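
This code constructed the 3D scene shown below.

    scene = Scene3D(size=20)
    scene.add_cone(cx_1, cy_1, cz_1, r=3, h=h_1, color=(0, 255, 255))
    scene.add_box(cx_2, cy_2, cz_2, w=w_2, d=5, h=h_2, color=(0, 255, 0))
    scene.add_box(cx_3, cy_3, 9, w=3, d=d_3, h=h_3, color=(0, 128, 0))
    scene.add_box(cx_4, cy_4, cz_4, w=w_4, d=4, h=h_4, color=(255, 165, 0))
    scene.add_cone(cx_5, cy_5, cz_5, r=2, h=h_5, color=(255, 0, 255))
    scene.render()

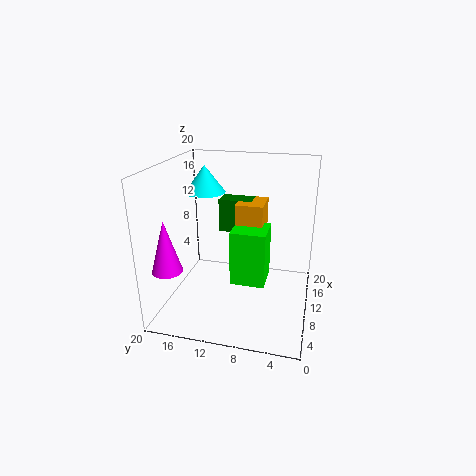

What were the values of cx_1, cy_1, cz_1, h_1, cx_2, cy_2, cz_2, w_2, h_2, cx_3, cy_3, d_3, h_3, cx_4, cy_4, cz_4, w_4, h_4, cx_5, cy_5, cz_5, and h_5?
cx_1 = 14
cy_1 = 16
cz_1 = 15
h_1 = 4
cx_2 = 9
cy_2 = 6
cz_2 = 3
w_2 = 5
h_2 = 8
cx_3 = 14
cy_3 = 9
d_3 = 5
h_3 = 5
cx_4 = 12
cy_4 = 7
cz_4 = 10
w_4 = 5
h_4 = 4
cx_5 = 4
cy_5 = 18
cz_5 = 7
h_5 = 7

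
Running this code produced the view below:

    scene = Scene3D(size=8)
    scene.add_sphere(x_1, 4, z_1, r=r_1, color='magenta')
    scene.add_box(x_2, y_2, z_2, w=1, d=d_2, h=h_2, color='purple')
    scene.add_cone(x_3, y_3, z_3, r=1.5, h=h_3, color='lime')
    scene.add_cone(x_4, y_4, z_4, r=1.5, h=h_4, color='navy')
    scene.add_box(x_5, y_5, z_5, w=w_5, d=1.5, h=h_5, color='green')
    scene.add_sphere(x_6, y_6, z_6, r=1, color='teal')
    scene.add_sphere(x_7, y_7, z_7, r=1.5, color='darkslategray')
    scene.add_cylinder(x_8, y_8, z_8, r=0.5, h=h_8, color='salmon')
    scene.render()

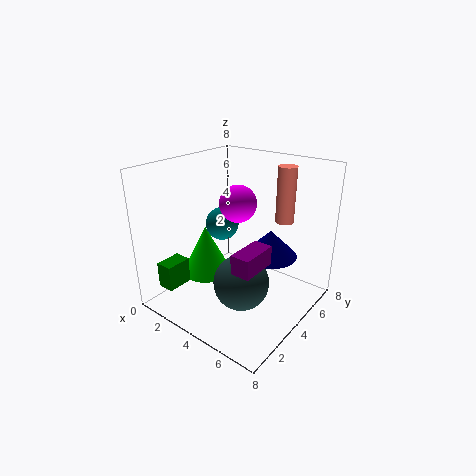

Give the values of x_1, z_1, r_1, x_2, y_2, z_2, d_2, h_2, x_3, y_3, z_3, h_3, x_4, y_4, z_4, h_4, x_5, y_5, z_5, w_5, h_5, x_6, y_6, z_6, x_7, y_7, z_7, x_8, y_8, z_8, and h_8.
x_1 = 4
z_1 = 6
r_1 = 1
x_2 = 5.5
y_2 = 1.5
z_2 = 3.5
d_2 = 2
h_2 = 1
x_3 = 1.5
y_3 = 4
z_3 = 1
h_3 = 3
x_4 = 5.5
y_4 = 5
z_4 = 3
h_4 = 1.5
x_5 = 0.5
y_5 = 1
z_5 = 1
w_5 = 1
h_5 = 1.5
x_6 = 2
y_6 = 5
z_6 = 4
x_7 = 5
y_7 = 3
z_7 = 2
x_8 = 6
y_8 = 5.5
z_8 = 5
h_8 = 3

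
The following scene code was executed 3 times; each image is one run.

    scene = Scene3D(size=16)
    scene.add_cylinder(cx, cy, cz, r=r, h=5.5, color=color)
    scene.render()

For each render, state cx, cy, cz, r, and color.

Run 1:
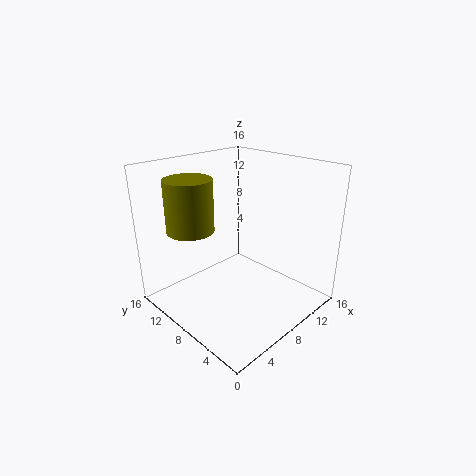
cx = 3.5
cy = 10.5
cz = 9.5
r = 2.5
color = 'olive'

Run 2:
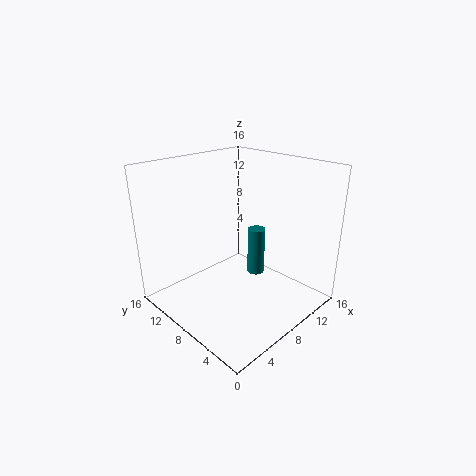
cx = 10.5
cy = 7.5
cz = 3
r = 1
color = 'teal'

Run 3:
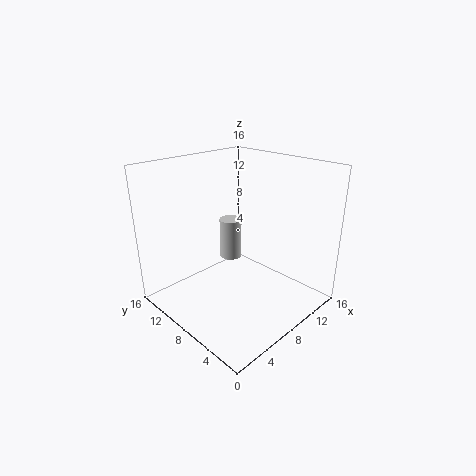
cx = 13
cy = 14.5
cz = 1.5
r = 1.5
color = 'lightgray'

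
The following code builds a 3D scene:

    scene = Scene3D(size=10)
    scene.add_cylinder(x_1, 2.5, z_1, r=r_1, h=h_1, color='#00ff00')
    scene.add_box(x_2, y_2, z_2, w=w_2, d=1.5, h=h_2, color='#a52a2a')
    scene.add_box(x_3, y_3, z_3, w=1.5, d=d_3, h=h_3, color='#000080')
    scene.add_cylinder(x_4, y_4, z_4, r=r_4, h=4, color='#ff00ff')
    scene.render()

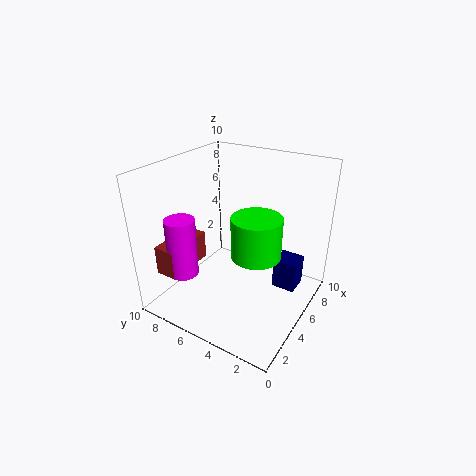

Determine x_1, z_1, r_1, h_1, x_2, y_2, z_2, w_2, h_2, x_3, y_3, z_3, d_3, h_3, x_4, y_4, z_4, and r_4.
x_1 = 3
z_1 = 5.5
r_1 = 1.5
h_1 = 2.5
x_2 = 1
y_2 = 7.5
z_2 = 3
w_2 = 3.5
h_2 = 2
x_3 = 4.5
y_3 = 0.5
z_3 = 2.5
d_3 = 1.5
h_3 = 2
x_4 = 2
y_4 = 7.5
z_4 = 3
r_4 = 1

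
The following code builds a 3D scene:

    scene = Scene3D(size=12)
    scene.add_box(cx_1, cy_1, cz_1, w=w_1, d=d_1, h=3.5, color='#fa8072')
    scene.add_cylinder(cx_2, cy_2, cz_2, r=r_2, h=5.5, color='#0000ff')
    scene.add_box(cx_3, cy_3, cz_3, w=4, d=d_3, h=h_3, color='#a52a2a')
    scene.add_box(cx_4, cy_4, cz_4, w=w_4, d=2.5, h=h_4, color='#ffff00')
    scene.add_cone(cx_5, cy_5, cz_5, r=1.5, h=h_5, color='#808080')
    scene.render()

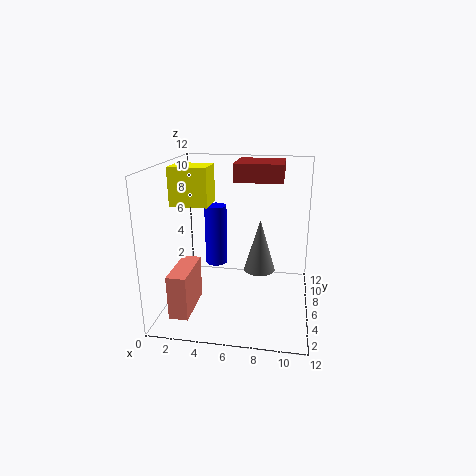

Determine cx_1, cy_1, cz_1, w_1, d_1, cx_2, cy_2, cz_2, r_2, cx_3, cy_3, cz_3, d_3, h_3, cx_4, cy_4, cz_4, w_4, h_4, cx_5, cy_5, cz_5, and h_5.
cx_1 = 1.5, cy_1 = 1, cz_1 = 1, w_1 = 1.5, d_1 = 4, cx_2 = 3.5, cy_2 = 8.5, cz_2 = 2.5, r_2 = 1, cx_3 = 5.5, cy_3 = 6.5, cz_3 = 10.5, d_3 = 4, h_3 = 1.5, cx_4 = 1, cy_4 = 4, cz_4 = 9, w_4 = 3, h_4 = 3, cx_5 = 7.5, cy_5 = 9.5, cz_5 = 1.5, h_5 = 5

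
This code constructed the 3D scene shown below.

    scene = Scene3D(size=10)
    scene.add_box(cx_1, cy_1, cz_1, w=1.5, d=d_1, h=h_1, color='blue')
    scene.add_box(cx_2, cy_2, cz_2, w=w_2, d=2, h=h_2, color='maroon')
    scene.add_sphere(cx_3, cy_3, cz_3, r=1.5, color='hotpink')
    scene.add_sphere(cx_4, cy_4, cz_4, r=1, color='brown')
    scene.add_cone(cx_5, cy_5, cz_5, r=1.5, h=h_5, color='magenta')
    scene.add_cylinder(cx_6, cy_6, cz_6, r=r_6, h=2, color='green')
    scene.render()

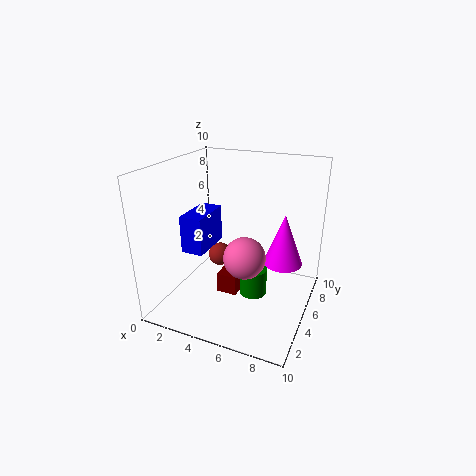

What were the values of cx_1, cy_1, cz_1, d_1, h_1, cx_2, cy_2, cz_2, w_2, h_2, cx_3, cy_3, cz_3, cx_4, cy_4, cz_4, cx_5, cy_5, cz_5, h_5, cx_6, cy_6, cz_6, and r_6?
cx_1 = 2
cy_1 = 2.5
cz_1 = 4.5
d_1 = 3
h_1 = 2.5
cx_2 = 3.5
cy_2 = 4.5
cz_2 = 0.5
w_2 = 1.5
h_2 = 1.5
cx_3 = 5.5
cy_3 = 5
cz_3 = 3.5
cx_4 = 1.5
cy_4 = 9
cz_4 = 1
cx_5 = 7.5
cy_5 = 8
cz_5 = 2
h_5 = 4
cx_6 = 6
cy_6 = 5.5
cz_6 = 0.5
r_6 = 1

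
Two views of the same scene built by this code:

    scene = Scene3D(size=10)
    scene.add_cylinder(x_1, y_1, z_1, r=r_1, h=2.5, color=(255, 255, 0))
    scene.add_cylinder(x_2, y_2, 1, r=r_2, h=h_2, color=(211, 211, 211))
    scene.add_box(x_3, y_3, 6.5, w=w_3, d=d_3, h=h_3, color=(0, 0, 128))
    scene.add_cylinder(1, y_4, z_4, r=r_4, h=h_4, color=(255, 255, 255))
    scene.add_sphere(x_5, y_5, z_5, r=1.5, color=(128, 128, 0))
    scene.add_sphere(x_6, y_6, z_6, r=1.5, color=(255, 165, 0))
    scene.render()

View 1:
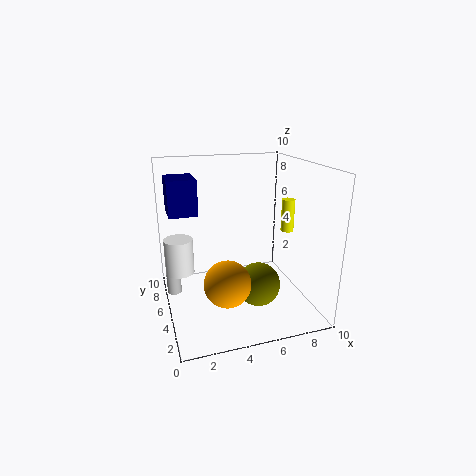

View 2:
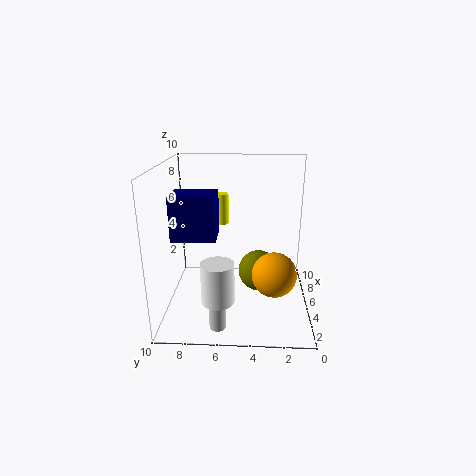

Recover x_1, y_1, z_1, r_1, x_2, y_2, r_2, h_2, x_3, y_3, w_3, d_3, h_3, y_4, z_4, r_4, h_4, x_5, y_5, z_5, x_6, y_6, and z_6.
x_1 = 9.5, y_1 = 6.5, z_1 = 4.5, r_1 = 0.5, x_2 = 0.5, y_2 = 6, r_2 = 0.5, h_2 = 3, x_3 = 0.5, y_3 = 6, w_3 = 2, d_3 = 2.5, h_3 = 2.5, y_4 = 6, z_4 = 2.5, r_4 = 1, h_4 = 2.5, x_5 = 6, y_5 = 3.5, z_5 = 2, x_6 = 3.5, y_6 = 2.5, z_6 = 3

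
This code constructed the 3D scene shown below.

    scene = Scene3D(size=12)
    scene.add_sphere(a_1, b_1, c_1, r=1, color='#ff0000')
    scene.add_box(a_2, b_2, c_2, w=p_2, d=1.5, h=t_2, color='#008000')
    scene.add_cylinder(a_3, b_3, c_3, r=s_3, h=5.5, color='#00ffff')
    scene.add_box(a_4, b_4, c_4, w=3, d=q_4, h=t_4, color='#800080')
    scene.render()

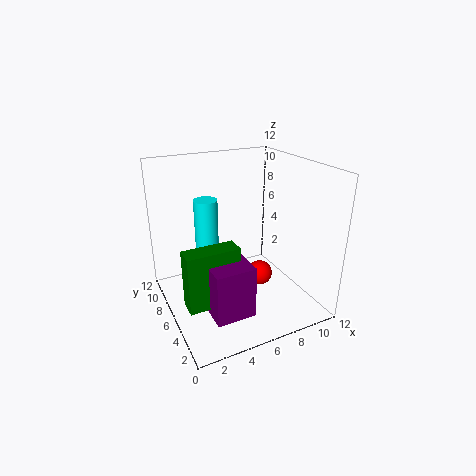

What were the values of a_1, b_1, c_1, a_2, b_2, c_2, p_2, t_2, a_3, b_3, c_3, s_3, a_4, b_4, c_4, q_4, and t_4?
a_1 = 7, b_1 = 4, c_1 = 3.5, a_2 = 0.5, b_2 = 2.5, c_2 = 2.5, p_2 = 4, t_2 = 4.5, a_3 = 4, b_3 = 8, c_3 = 3.5, s_3 = 1, a_4 = 2, b_4 = 1, c_4 = 2, q_4 = 3.5, t_4 = 4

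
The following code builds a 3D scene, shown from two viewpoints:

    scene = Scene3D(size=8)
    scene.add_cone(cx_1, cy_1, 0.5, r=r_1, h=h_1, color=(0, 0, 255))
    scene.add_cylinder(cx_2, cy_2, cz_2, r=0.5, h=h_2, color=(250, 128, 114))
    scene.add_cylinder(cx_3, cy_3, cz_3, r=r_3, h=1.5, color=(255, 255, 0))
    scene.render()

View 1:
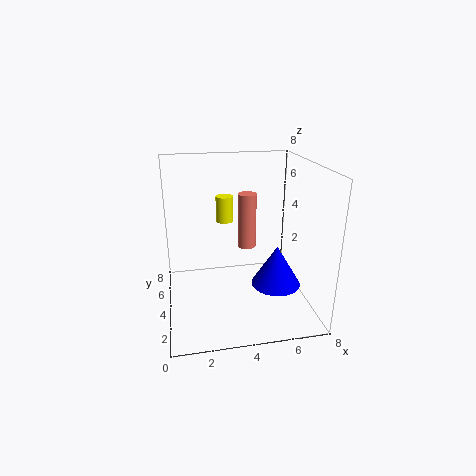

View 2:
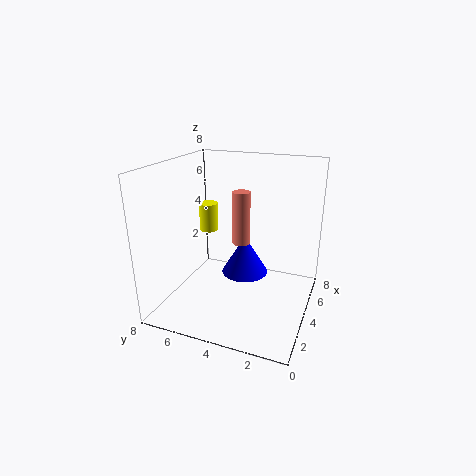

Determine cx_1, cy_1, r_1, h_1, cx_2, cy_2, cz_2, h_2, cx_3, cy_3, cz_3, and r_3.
cx_1 = 6.5; cy_1 = 4.5; r_1 = 1.5; h_1 = 2.5; cx_2 = 4.5; cy_2 = 4; cz_2 = 3.5; h_2 = 3; cx_3 = 3.5; cy_3 = 5.5; cz_3 = 4.5; r_3 = 0.5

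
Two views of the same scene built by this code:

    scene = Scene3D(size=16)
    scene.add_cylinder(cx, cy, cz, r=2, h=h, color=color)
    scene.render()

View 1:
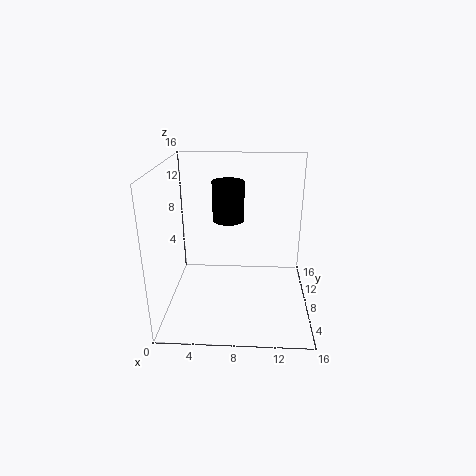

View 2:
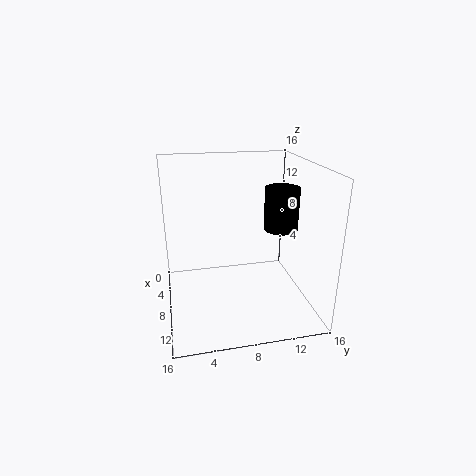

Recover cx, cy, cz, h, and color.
cx = 6.5
cy = 13.5
cz = 8
h = 5
color = 'black'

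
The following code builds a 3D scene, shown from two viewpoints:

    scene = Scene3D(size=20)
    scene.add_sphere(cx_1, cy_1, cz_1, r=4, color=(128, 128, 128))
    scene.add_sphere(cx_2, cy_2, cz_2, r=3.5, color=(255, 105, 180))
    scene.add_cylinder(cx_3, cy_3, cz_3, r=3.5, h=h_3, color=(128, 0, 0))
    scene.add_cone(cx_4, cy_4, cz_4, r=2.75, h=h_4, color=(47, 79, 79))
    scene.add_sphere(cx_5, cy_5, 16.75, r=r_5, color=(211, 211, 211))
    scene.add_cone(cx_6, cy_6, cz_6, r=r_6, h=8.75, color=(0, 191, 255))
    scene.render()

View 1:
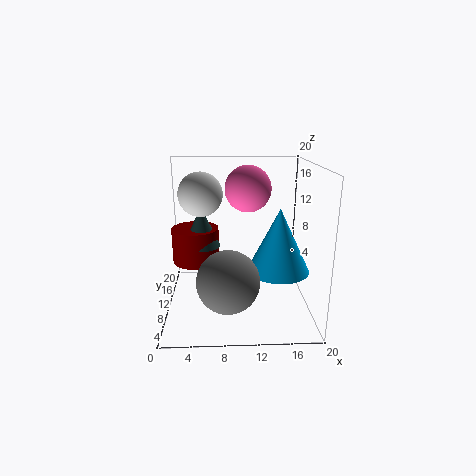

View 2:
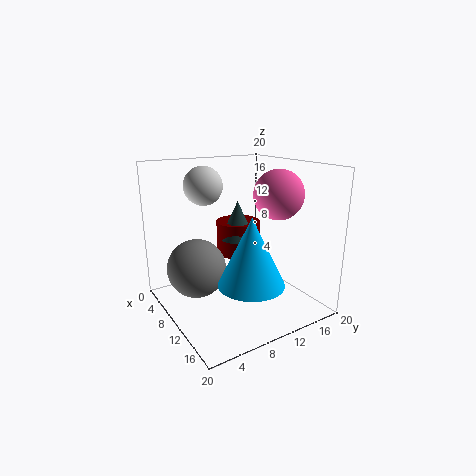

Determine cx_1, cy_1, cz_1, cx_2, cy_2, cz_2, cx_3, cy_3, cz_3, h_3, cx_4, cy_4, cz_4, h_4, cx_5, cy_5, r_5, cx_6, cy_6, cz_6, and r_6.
cx_1 = 8.5, cy_1 = 4.25, cz_1 = 6.25, cx_2 = 11.75, cy_2 = 15.5, cz_2 = 15.75, cx_3 = 3.75, cy_3 = 14, cz_3 = 5, h_3 = 5.25, cx_4 = 4.75, cy_4 = 13.25, cz_4 = 7.75, h_4 = 6, cx_5 = 5.25, cy_5 = 7.25, r_5 = 2.75, cx_6 = 15.5, cy_6 = 8.5, cz_6 = 5.75, r_6 = 4.25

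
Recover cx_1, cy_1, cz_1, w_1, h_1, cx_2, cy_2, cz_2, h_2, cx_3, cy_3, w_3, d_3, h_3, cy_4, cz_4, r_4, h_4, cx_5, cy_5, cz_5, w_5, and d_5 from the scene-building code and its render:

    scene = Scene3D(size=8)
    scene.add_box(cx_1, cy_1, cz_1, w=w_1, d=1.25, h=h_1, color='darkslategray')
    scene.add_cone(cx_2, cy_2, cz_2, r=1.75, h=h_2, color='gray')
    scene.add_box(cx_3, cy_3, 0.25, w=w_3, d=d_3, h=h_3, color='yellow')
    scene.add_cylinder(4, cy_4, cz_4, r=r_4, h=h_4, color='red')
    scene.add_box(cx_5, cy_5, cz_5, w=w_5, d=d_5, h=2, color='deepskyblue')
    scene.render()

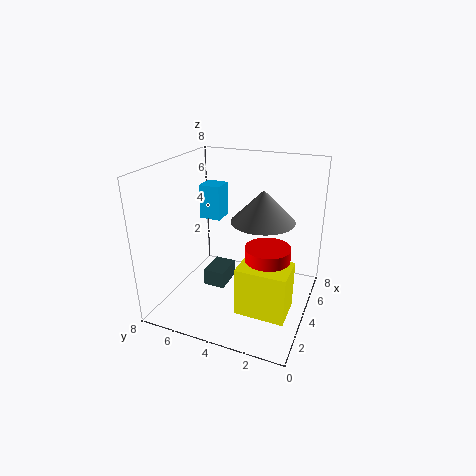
cx_1 = 3.5
cy_1 = 4.75
cz_1 = 0.75
w_1 = 1.75
h_1 = 1
cx_2 = 4.5
cy_2 = 2.75
cz_2 = 5
h_2 = 1.75
cx_3 = 2.25
cy_3 = 0.75
w_3 = 2
d_3 = 2.75
h_3 = 2.75
cy_4 = 2.25
cz_4 = 1.5
r_4 = 1.25
h_4 = 2.25
cx_5 = 4.75
cy_5 = 5.5
cz_5 = 4.5
w_5 = 1.25
d_5 = 1.25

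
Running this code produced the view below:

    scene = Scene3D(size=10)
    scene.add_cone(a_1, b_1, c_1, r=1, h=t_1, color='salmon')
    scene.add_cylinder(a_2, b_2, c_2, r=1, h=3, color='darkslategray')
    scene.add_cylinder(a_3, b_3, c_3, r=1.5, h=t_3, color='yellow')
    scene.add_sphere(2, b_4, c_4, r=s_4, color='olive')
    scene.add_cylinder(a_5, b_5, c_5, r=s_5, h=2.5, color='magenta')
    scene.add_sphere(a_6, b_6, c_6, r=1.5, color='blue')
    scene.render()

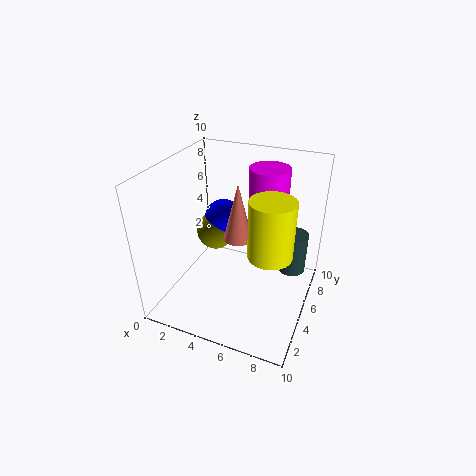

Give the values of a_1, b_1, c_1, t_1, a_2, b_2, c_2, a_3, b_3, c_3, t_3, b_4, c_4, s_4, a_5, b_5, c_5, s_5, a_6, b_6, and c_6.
a_1 = 5, b_1 = 5, c_1 = 5, t_1 = 4, a_2 = 8.5, b_2 = 7, c_2 = 2, a_3 = 7.5, b_3 = 4.5, c_3 = 4.5, t_3 = 4, b_4 = 7.5, c_4 = 3.5, s_4 = 1.5, a_5 = 6, b_5 = 8.5, c_5 = 6.5, s_5 = 1.5, a_6 = 2.5, b_6 = 8, c_6 = 4.5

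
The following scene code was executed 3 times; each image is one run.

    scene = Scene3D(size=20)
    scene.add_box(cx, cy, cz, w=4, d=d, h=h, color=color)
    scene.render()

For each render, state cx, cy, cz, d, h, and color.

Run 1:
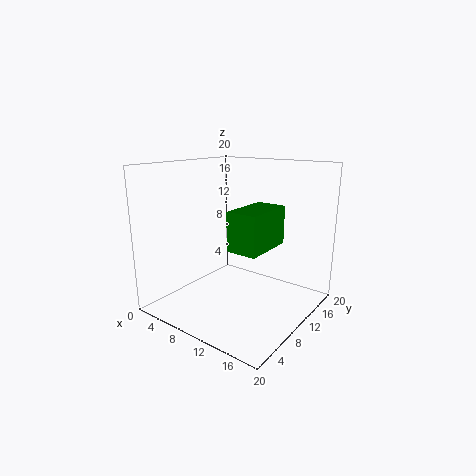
cx = 12, cy = 5, cz = 10, d = 7, h = 5, color = 'green'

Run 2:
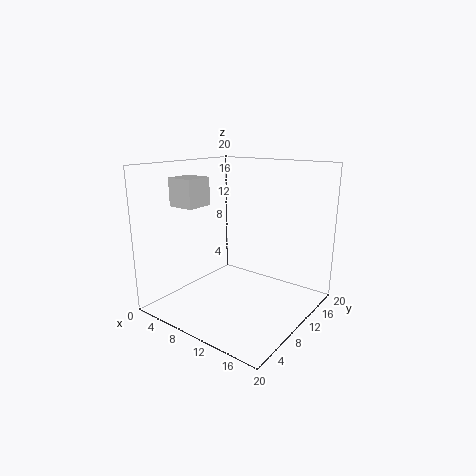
cx = 1, cy = 6, cz = 14, d = 4, h = 4, color = 'lightgray'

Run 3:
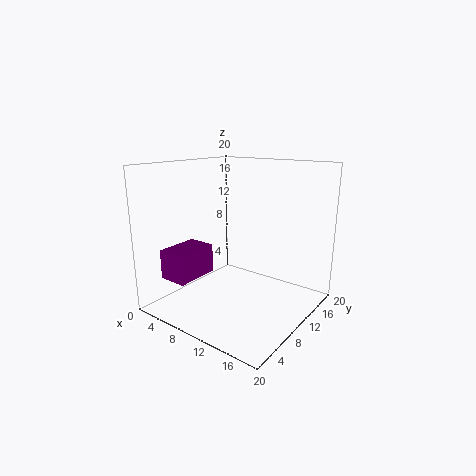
cx = 3, cy = 2, cz = 5, d = 6, h = 4, color = 'purple'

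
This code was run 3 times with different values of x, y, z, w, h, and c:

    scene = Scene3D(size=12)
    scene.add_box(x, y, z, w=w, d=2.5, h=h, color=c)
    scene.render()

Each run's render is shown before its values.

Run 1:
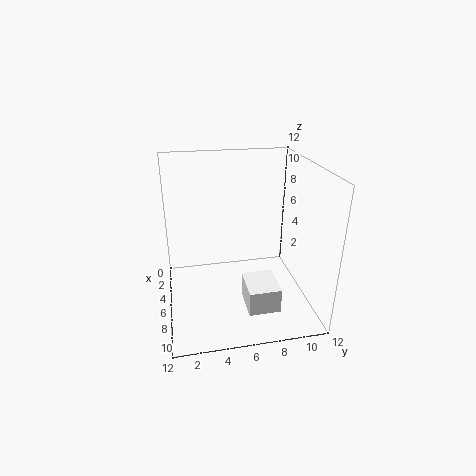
x = 7.5; y = 6; z = 1.5; w = 3; h = 2; c = 'white'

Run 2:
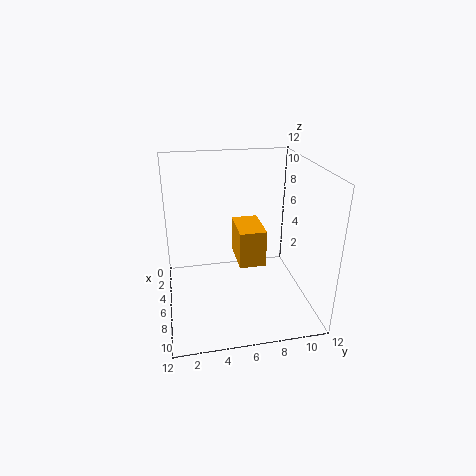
x = 0.5; y = 6.5; z = 2; w = 4; h = 3.5; c = 'orange'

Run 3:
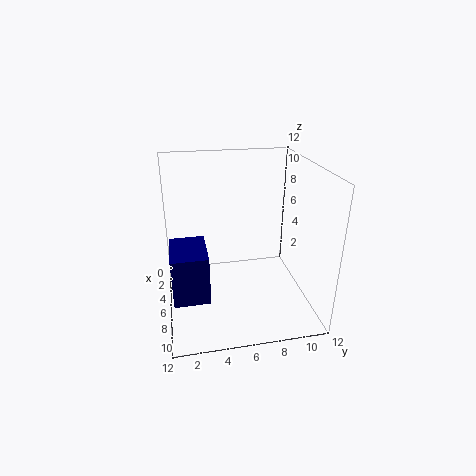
x = 8; y = 0.5; z = 4; w = 3.5; h = 3.5; c = 'navy'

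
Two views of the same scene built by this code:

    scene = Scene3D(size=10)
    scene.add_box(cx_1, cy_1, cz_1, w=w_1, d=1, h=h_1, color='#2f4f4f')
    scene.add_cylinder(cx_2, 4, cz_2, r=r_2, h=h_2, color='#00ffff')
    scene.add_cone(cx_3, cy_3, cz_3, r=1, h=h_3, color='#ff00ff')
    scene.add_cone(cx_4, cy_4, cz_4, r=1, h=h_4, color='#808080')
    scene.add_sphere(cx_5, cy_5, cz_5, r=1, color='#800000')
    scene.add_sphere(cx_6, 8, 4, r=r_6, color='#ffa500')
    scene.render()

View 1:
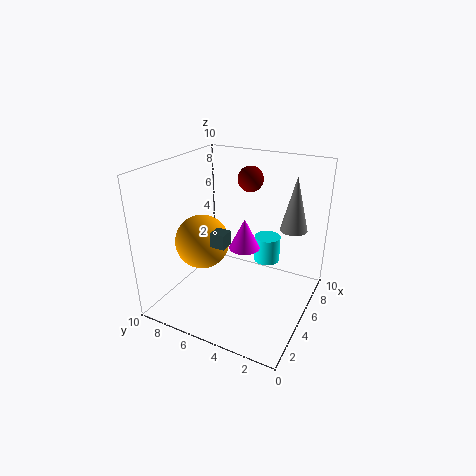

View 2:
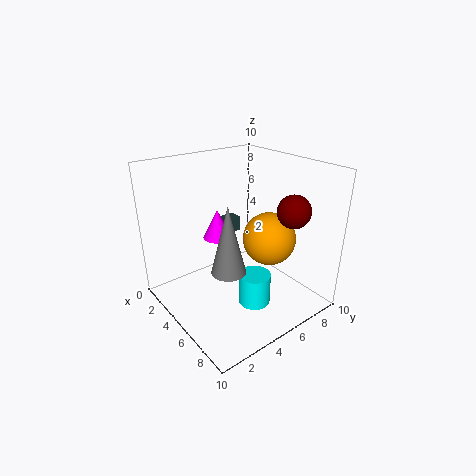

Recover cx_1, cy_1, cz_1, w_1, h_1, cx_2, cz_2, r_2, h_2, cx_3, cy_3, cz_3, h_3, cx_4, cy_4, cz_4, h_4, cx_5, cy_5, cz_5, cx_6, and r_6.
cx_1 = 3, cy_1 = 5, cz_1 = 5, w_1 = 1, h_1 = 1, cx_2 = 8, cz_2 = 2, r_2 = 1, h_2 = 2, cx_3 = 4, cy_3 = 4, cz_3 = 5, h_3 = 2, cx_4 = 8, cy_4 = 2, cz_4 = 5, h_4 = 4, cx_5 = 9, cy_5 = 6, cz_5 = 8, cx_6 = 5, r_6 = 2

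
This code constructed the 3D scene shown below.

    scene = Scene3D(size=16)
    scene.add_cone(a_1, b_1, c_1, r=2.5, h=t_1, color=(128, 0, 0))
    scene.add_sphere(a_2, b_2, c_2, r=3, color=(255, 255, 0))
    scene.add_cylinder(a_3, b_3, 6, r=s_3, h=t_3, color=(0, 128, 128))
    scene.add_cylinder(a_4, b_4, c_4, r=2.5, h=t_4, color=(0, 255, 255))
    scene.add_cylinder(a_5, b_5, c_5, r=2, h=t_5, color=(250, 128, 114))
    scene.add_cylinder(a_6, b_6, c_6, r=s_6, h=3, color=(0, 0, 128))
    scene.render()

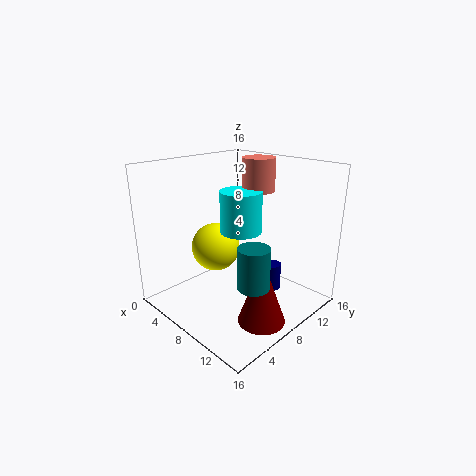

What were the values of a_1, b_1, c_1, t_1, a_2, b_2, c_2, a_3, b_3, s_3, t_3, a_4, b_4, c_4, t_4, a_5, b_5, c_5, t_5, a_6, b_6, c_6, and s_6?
a_1 = 13
b_1 = 6.5
c_1 = 0.5
t_1 = 7
a_2 = 3
b_2 = 9
c_2 = 5
a_3 = 14
b_3 = 4
s_3 = 1.5
t_3 = 4
a_4 = 6
b_4 = 10.5
c_4 = 7.5
t_4 = 5
a_5 = 6
b_5 = 13.5
c_5 = 12
t_5 = 4
a_6 = 11
b_6 = 10.5
c_6 = 2
s_6 = 1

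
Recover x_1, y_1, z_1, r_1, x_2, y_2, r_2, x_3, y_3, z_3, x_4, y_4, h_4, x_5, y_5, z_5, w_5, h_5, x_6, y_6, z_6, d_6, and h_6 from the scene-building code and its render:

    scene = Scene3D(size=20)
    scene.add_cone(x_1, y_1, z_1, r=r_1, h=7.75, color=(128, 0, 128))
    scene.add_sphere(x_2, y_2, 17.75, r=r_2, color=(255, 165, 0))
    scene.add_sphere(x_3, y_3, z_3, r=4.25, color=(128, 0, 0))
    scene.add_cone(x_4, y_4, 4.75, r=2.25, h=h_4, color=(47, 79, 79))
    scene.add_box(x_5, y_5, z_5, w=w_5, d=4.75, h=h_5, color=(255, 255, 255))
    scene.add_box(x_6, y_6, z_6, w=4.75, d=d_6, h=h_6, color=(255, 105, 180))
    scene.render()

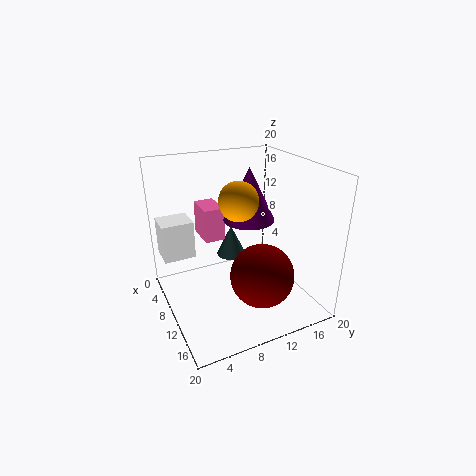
x_1 = 7.5
y_1 = 13
z_1 = 11.25
r_1 = 3.75
x_2 = 15.75
y_2 = 7.25
r_2 = 2.25
x_3 = 14.75
y_3 = 11.25
z_3 = 6.25
x_4 = 5
y_4 = 11.25
h_4 = 4.75
x_5 = 0.25
y_5 = 0.75
z_5 = 5.25
w_5 = 4.25
h_5 = 5.75
x_6 = 1.25
y_6 = 6.75
z_6 = 8
d_6 = 3
h_6 = 5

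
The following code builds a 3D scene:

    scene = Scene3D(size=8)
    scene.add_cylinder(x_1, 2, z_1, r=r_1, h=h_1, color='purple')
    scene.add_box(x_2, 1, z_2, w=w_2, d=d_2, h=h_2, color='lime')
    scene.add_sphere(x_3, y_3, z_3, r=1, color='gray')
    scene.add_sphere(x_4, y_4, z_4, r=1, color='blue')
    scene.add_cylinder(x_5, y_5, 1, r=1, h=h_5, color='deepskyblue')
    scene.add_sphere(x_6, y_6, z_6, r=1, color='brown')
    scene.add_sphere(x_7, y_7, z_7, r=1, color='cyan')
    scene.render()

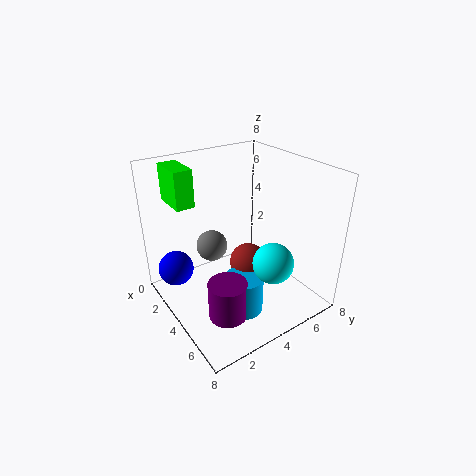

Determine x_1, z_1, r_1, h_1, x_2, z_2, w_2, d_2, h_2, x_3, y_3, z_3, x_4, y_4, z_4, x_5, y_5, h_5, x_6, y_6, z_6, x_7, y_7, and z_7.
x_1 = 6, z_1 = 1, r_1 = 1, h_1 = 2, x_2 = 1, z_2 = 6, w_2 = 2, d_2 = 1, h_2 = 2, x_3 = 1, y_3 = 4, z_3 = 2, x_4 = 2, y_4 = 1, z_4 = 2, x_5 = 6, y_5 = 3, h_5 = 2, x_6 = 5, y_6 = 4, z_6 = 3, x_7 = 7, y_7 = 4, z_7 = 4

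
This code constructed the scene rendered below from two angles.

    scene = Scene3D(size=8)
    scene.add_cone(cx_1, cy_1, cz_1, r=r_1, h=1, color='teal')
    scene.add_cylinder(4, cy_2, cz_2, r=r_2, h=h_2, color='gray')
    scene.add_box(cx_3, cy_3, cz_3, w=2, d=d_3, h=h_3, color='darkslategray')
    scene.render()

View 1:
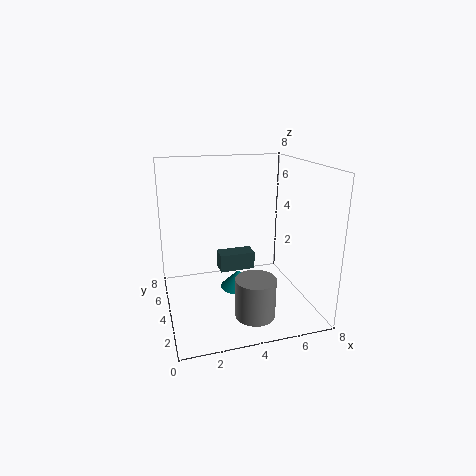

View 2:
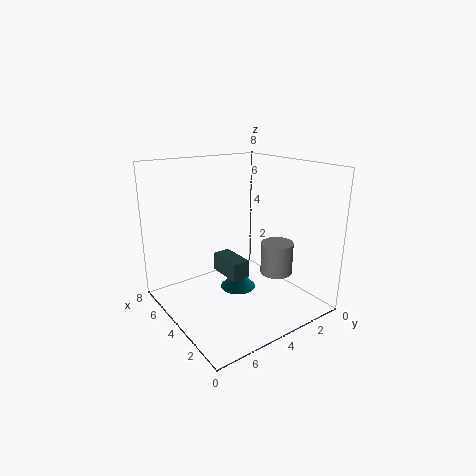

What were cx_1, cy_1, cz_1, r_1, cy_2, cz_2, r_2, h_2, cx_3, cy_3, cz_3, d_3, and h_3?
cx_1 = 4
cy_1 = 4
cz_1 = 1
r_1 = 1
cy_2 = 1
cz_2 = 1
r_2 = 1
h_2 = 2
cx_3 = 3
cy_3 = 4
cz_3 = 2
d_3 = 1
h_3 = 1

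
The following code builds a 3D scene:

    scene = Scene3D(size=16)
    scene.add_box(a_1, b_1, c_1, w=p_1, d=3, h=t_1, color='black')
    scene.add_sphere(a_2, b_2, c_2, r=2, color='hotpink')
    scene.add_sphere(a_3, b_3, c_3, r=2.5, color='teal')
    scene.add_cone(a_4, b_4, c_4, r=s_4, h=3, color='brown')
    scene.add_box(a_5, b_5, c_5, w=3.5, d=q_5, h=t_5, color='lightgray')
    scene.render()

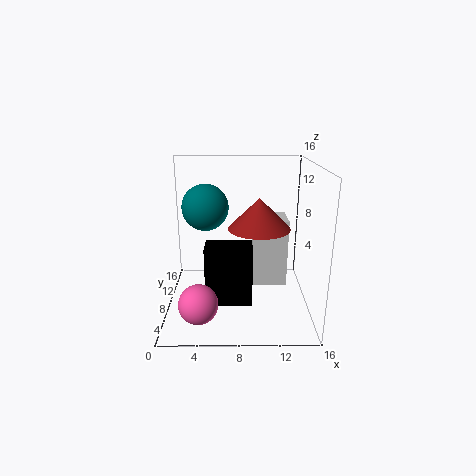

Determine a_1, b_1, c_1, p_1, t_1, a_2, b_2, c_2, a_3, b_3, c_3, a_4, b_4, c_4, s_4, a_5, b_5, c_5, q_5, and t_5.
a_1 = 4.5
b_1 = 4.5
c_1 = 1.5
p_1 = 5
t_1 = 6.5
a_2 = 4
b_2 = 2.5
c_2 = 3
a_3 = 4.5
b_3 = 8
c_3 = 11.5
a_4 = 10
b_4 = 4
c_4 = 10.5
s_4 = 3
a_5 = 9.5
b_5 = 4.5
c_5 = 4
q_5 = 3.5
t_5 = 7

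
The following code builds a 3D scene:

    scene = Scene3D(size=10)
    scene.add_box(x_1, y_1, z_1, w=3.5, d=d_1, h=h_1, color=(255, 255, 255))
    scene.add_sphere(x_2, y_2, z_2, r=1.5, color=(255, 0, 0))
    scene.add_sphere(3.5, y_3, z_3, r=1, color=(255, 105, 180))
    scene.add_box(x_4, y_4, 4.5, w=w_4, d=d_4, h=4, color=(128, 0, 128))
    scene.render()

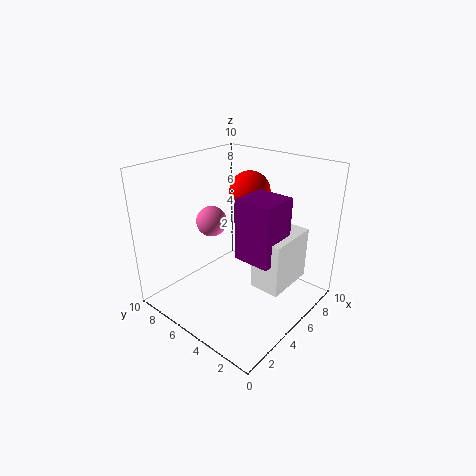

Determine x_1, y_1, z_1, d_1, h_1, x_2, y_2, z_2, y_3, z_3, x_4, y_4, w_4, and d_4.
x_1 = 4
y_1 = 1
z_1 = 2.5
d_1 = 2
h_1 = 3.5
x_2 = 7.5
y_2 = 6
z_2 = 7.5
y_3 = 6
z_3 = 6.5
x_4 = 3.5
y_4 = 1.5
w_4 = 2.5
d_4 = 2.5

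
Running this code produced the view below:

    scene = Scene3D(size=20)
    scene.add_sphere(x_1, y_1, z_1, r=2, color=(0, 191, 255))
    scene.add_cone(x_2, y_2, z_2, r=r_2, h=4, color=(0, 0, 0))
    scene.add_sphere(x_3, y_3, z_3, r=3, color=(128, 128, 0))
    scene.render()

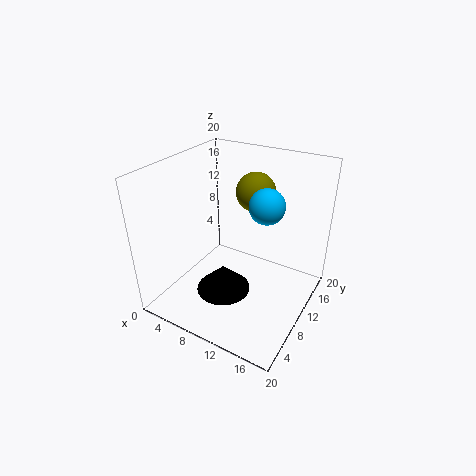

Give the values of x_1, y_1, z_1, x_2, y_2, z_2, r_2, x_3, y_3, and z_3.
x_1 = 16
y_1 = 6
z_1 = 18
x_2 = 8
y_2 = 9
z_2 = 1
r_2 = 4
x_3 = 9
y_3 = 17
z_3 = 14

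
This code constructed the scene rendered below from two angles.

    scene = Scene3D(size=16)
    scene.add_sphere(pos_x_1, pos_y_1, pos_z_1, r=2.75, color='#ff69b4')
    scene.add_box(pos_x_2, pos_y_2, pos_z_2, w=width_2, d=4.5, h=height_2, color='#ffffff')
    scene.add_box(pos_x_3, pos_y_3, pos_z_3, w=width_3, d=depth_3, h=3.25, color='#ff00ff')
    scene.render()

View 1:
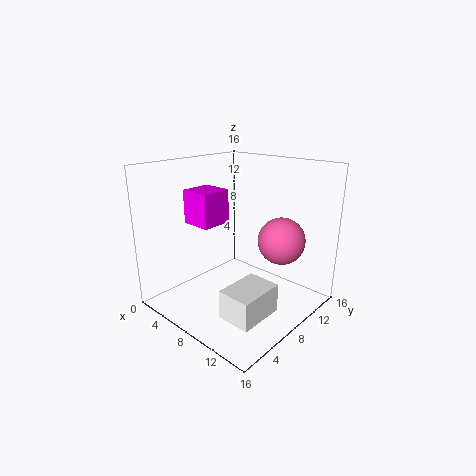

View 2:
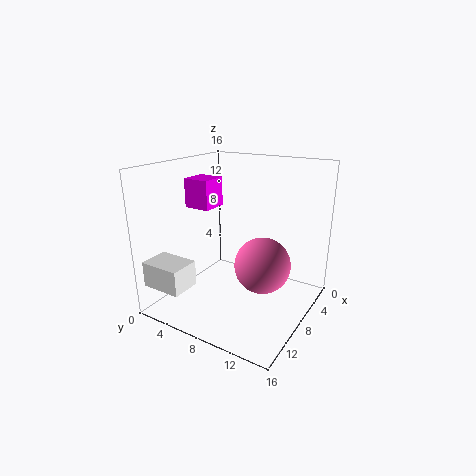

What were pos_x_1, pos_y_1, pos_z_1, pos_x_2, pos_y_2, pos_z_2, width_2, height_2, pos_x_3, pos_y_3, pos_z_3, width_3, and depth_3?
pos_x_1 = 10.75, pos_y_1 = 12.5, pos_z_1 = 7, pos_x_2 = 12.25, pos_y_2 = 0.75, pos_z_2 = 3.5, width_2 = 3.25, height_2 = 2.75, pos_x_3 = 6.5, pos_y_3 = 2, pos_z_3 = 11, width_3 = 3, depth_3 = 3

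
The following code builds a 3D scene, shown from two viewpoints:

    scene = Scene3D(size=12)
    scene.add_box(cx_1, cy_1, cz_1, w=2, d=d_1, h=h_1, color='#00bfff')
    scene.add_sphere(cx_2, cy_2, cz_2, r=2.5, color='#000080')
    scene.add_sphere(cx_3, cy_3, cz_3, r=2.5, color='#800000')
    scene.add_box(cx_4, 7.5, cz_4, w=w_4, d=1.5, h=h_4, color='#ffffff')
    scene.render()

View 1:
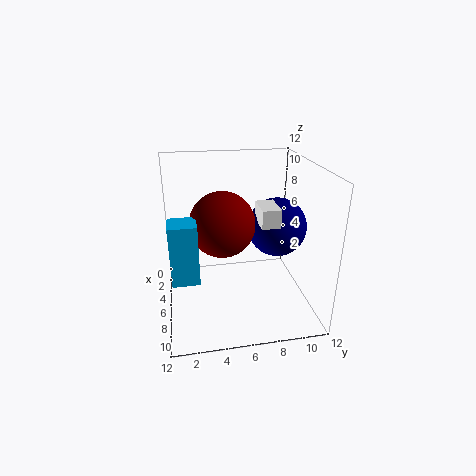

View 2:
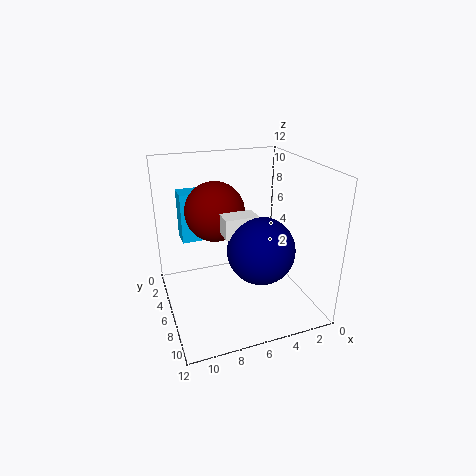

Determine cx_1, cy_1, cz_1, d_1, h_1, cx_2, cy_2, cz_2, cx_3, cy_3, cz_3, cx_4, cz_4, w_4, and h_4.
cx_1 = 8; cy_1 = 0.5; cz_1 = 4.5; d_1 = 2; h_1 = 4.5; cx_2 = 5.5; cy_2 = 9.5; cz_2 = 6.5; cx_3 = 7.5; cy_3 = 4.5; cz_3 = 8; cx_4 = 5.5; cz_4 = 7.5; w_4 = 2.5; h_4 = 1.5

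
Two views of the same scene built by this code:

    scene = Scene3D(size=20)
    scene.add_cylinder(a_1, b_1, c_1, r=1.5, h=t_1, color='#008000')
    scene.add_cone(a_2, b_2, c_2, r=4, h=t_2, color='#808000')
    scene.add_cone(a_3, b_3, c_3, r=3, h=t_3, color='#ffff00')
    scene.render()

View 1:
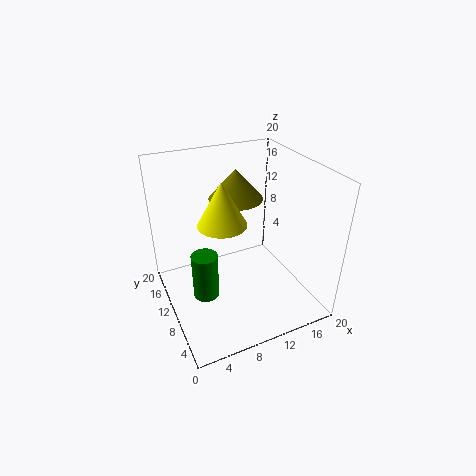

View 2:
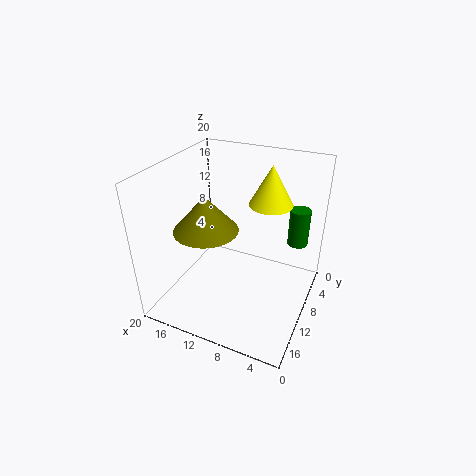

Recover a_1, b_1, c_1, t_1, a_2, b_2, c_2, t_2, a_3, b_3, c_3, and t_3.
a_1 = 3
b_1 = 4
c_1 = 7.5
t_1 = 5.5
a_2 = 12
b_2 = 15
c_2 = 13.5
t_2 = 4.5
a_3 = 6.5
b_3 = 7
c_3 = 14.5
t_3 = 5.5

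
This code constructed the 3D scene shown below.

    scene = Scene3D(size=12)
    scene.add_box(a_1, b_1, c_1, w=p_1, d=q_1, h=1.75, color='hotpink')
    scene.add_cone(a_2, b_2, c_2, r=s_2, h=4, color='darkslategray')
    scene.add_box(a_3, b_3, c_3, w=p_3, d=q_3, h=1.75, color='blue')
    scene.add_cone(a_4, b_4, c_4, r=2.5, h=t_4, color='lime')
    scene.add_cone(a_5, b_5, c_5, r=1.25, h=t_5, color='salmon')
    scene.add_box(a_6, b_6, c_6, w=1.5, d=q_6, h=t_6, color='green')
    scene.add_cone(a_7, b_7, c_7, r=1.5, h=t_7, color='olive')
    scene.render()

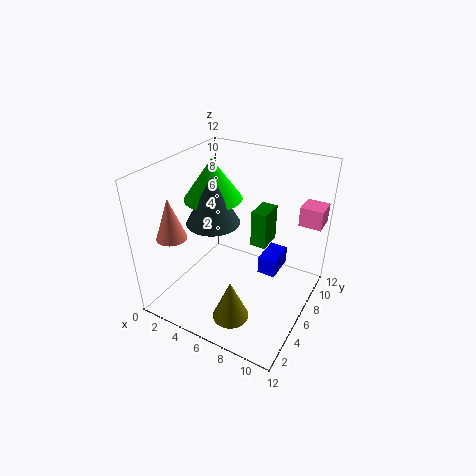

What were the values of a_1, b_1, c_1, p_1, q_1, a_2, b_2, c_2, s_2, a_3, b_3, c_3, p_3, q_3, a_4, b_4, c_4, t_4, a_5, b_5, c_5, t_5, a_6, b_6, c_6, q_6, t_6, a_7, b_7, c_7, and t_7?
a_1 = 9.75
b_1 = 10
c_1 = 6.25
p_1 = 2
q_1 = 2
a_2 = 3.75
b_2 = 5.75
c_2 = 7
s_2 = 2.25
a_3 = 6.5
b_3 = 9
c_3 = 0.5
p_3 = 1.75
q_3 = 3
a_4 = 3
b_4 = 7
c_4 = 8.5
t_4 = 3.5
a_5 = 1.5
b_5 = 3
c_5 = 6.25
t_5 = 3.5
a_6 = 5.5
b_6 = 9.25
c_6 = 3.25
q_6 = 2.5
t_6 = 3.5
a_7 = 7
b_7 = 3
c_7 = 0.25
t_7 = 3.5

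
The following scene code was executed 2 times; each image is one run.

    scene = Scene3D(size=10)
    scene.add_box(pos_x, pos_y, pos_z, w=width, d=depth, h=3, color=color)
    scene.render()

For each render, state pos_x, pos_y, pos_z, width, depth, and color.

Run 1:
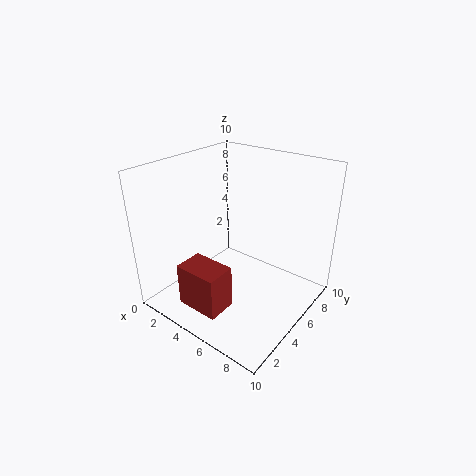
pos_x = 3
pos_y = 1
pos_z = 1
width = 3
depth = 2
color = 'brown'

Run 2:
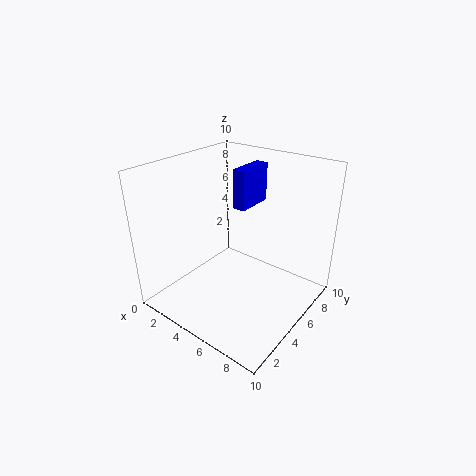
pos_x = 3
pos_y = 7
pos_z = 6
width = 1
depth = 3
color = 'blue'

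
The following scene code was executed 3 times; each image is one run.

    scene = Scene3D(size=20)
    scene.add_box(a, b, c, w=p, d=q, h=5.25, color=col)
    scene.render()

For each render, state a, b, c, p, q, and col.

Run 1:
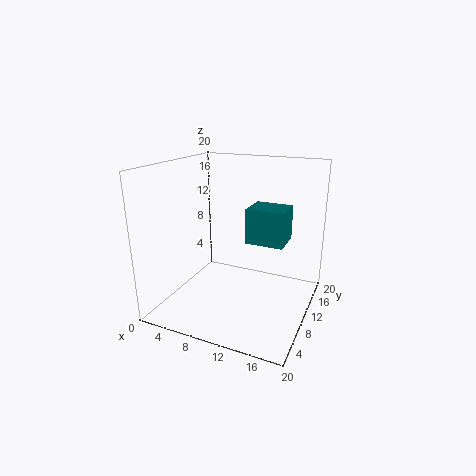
a = 9.75
b = 13
c = 8
p = 5.75
q = 5
col = 'teal'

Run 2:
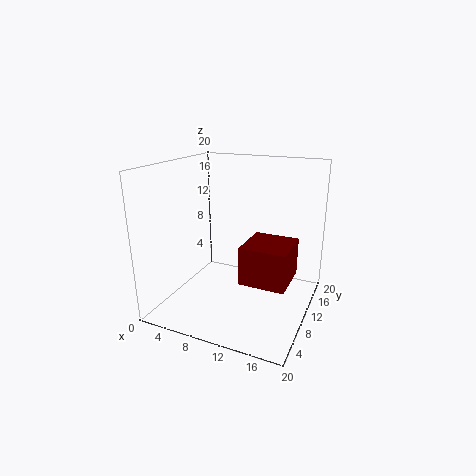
a = 11.5
b = 6.75
c = 4.75
p = 6.25
q = 6.5
col = 'maroon'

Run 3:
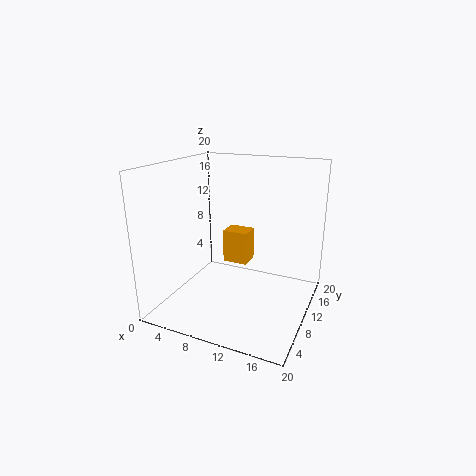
a = 5.25
b = 14.75
c = 3.5
p = 4
q = 3.25
col = 'orange'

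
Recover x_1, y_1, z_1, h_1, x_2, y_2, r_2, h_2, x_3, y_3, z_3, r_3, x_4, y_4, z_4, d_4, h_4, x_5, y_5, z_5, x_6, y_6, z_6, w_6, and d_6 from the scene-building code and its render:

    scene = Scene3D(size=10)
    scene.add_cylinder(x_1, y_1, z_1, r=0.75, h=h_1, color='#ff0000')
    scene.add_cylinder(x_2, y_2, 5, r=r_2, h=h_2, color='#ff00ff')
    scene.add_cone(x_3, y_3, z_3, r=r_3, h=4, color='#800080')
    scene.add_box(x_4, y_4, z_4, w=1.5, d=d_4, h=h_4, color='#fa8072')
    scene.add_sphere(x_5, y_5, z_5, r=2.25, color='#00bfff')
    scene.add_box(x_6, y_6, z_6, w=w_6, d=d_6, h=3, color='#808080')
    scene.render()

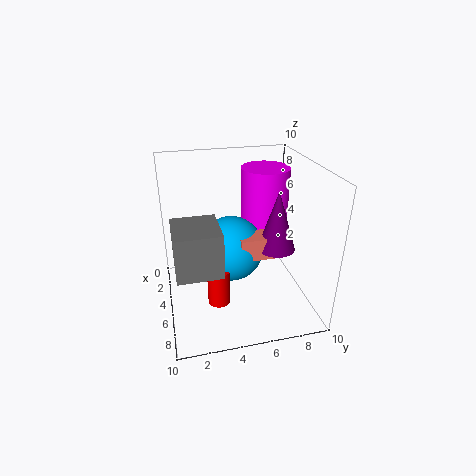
x_1 = 6.75, y_1 = 3.25, z_1 = 1.25, h_1 = 2.5, x_2 = 3, y_2 = 7.5, r_2 = 1.75, h_2 = 4.25, x_3 = 6.5, y_3 = 7.25, z_3 = 4.75, r_3 = 1.25, x_4 = 5.5, y_4 = 4.75, z_4 = 4.25, d_4 = 2.25, h_4 = 1.5, x_5 = 5, y_5 = 4.5, z_5 = 4.25, x_6 = 4.5, y_6 = 0.5, z_6 = 3.75, w_6 = 3.25, d_6 = 3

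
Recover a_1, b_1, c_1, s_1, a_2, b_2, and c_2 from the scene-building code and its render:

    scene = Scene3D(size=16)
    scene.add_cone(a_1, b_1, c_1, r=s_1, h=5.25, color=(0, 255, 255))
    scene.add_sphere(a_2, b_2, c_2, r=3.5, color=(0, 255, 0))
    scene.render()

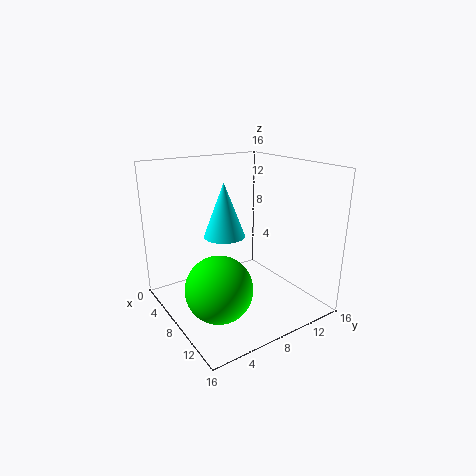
a_1 = 10.5
b_1 = 4.75
c_1 = 9.75
s_1 = 2
a_2 = 10.5
b_2 = 4
c_2 = 4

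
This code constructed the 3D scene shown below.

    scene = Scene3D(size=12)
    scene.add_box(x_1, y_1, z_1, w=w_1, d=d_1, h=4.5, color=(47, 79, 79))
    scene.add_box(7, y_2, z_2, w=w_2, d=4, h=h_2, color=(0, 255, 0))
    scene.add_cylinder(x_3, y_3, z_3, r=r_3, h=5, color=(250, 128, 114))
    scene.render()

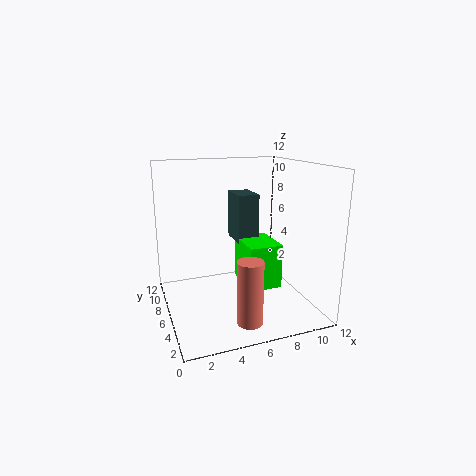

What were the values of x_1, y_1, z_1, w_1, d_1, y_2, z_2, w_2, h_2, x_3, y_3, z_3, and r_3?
x_1 = 7
y_1 = 8.5
z_1 = 4.5
w_1 = 2
d_1 = 3
y_2 = 5.5
z_2 = 1
w_2 = 3
h_2 = 4
x_3 = 5.5
y_3 = 2
z_3 = 0.5
r_3 = 1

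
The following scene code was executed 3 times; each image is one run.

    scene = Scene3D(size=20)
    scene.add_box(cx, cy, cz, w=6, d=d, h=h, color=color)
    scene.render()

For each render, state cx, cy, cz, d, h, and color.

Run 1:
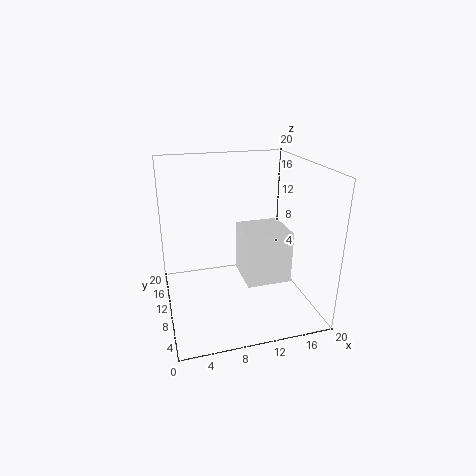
cx = 10
cy = 5
cz = 5
d = 6
h = 7
color = 'white'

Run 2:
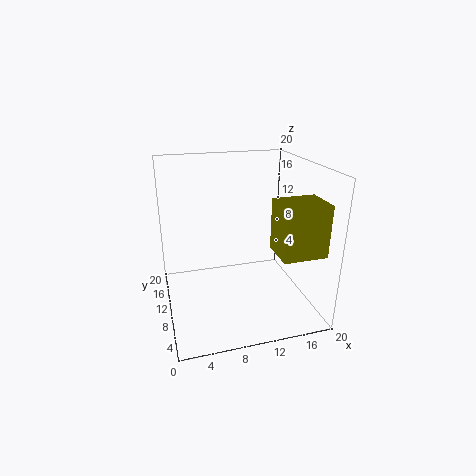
cx = 14
cy = 3
cz = 9
d = 5
h = 7
color = 'olive'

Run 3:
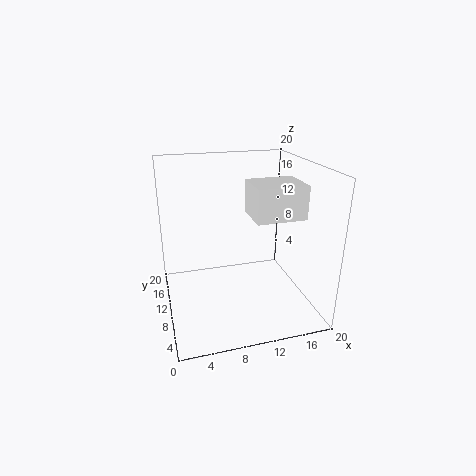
cx = 10
cy = 2
cz = 15
d = 5
h = 4
color = 'white'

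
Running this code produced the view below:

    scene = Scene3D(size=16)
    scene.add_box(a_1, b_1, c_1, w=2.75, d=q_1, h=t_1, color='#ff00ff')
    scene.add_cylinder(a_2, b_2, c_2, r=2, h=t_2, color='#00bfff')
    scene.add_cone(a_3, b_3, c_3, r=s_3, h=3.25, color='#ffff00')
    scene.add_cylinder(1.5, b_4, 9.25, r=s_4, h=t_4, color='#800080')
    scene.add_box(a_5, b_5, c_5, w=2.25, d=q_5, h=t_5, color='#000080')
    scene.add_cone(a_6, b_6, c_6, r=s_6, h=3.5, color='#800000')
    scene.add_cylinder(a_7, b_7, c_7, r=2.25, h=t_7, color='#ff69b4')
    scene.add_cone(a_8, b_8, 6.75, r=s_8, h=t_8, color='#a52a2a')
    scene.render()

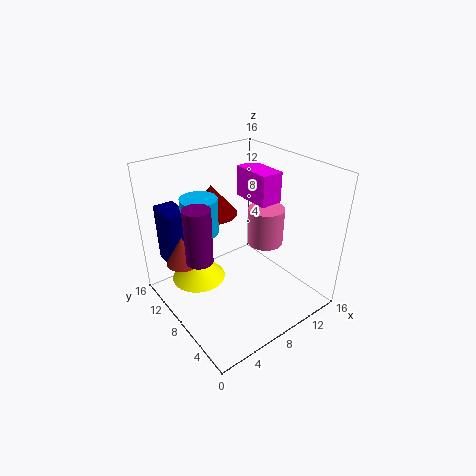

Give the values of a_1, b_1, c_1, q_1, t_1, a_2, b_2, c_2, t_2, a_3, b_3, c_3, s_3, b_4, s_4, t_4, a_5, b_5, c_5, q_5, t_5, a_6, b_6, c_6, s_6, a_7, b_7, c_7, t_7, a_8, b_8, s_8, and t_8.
a_1 = 12; b_1 = 8.5; c_1 = 10.25; q_1 = 5; t_1 = 3.75; a_2 = 4.75; b_2 = 10.5; c_2 = 8.75; t_2 = 4; a_3 = 4; b_3 = 10.25; c_3 = 3.25; s_3 = 3; b_4 = 5.25; s_4 = 1.25; t_4 = 5.25; a_5 = 1.25; b_5 = 10.25; c_5 = 5; q_5 = 4; t_5 = 6.5; a_6 = 7.75; b_6 = 12.75; c_6 = 9.25; s_6 = 3; a_7 = 13.75; b_7 = 9.75; c_7 = 4.5; t_7 = 4.75; a_8 = 1.75; b_8 = 9.25; s_8 = 1.75; t_8 = 3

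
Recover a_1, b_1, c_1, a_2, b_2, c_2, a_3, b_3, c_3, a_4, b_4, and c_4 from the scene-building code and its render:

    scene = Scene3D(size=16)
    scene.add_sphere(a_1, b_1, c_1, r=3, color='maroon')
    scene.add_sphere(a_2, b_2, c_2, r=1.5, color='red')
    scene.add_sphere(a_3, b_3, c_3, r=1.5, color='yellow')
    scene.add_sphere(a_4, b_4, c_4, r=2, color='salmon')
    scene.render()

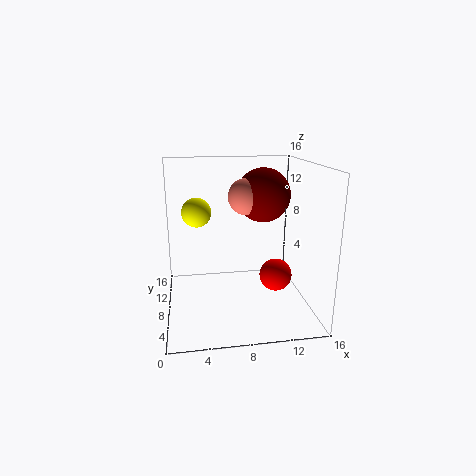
a_1 = 11, b_1 = 9, c_1 = 12.5, a_2 = 10.5, b_2 = 1.5, c_2 = 6.5, a_3 = 3.5, b_3 = 6.5, c_3 = 11.5, a_4 = 9, b_4 = 8.5, c_4 = 12.5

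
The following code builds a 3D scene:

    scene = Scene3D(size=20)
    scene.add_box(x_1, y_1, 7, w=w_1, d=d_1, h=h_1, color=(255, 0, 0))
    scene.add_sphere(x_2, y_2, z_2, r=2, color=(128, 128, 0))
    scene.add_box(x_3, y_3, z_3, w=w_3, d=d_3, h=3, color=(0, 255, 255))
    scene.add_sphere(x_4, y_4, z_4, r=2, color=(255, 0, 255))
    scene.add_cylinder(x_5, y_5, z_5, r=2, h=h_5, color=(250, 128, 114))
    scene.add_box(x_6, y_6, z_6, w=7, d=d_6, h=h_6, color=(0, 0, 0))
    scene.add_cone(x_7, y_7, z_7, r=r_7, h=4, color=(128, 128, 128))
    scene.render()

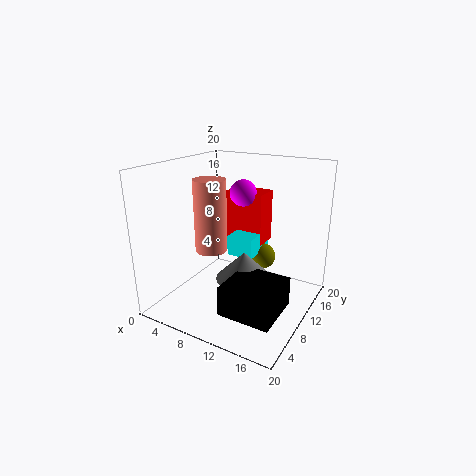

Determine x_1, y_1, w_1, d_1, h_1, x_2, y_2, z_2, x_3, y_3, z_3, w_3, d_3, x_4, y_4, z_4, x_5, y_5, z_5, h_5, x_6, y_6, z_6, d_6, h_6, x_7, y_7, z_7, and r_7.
x_1 = 5, y_1 = 15, w_1 = 6, d_1 = 4, h_1 = 8, x_2 = 11, y_2 = 16, z_2 = 5, x_3 = 7, y_3 = 12, z_3 = 6, w_3 = 4, d_3 = 6, x_4 = 8, y_4 = 15, z_4 = 15, x_5 = 9, y_5 = 5, z_5 = 10, h_5 = 9, x_6 = 11, y_6 = 3, z_6 = 2, d_6 = 7, h_6 = 4, x_7 = 11, y_7 = 10, z_7 = 4, r_7 = 4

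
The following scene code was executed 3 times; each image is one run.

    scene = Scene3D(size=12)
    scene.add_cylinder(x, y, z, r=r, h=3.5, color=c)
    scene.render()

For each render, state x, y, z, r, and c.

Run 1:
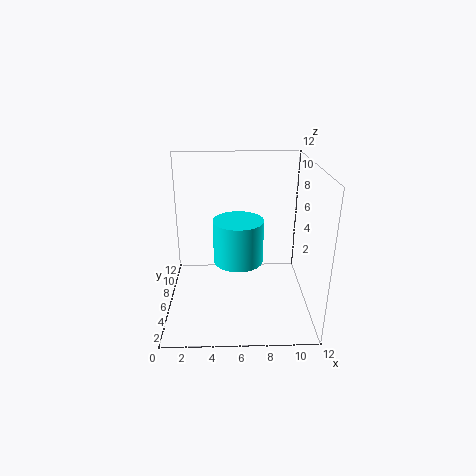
x = 6; y = 5; z = 4.5; r = 2; c = 'cyan'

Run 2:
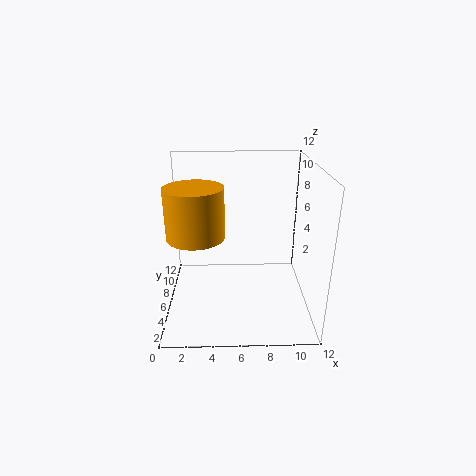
x = 3; y = 2; z = 8; r = 2; c = 'orange'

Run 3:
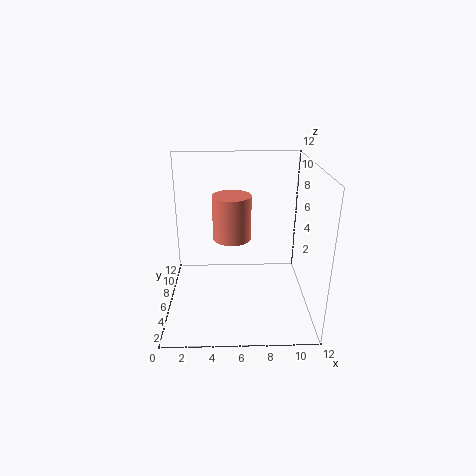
x = 5.5; y = 5; z = 6.5; r = 1.5; c = 'salmon'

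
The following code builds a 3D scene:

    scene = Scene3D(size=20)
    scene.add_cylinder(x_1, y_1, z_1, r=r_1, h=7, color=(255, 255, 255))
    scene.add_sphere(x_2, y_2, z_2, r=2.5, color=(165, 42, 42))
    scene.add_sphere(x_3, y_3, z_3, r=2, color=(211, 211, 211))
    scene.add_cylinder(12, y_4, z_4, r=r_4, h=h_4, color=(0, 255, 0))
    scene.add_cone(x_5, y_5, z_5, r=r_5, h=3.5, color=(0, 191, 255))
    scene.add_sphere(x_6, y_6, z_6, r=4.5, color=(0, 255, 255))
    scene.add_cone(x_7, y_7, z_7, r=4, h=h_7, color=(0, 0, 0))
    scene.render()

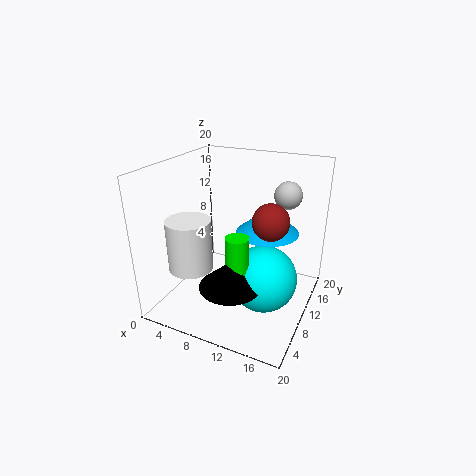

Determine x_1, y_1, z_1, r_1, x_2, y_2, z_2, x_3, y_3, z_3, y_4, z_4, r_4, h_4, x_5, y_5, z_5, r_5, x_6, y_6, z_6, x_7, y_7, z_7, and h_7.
x_1 = 5
y_1 = 5.5
z_1 = 6.5
r_1 = 3
x_2 = 14.5
y_2 = 10.5
z_2 = 13
x_3 = 15
y_3 = 16
z_3 = 15
y_4 = 5.5
z_4 = 7.5
r_4 = 1.5
h_4 = 5
x_5 = 13
y_5 = 13.5
z_5 = 10
r_5 = 4.5
x_6 = 14.5
y_6 = 8.5
z_6 = 5.5
x_7 = 11.5
y_7 = 4.5
z_7 = 6
h_7 = 3.5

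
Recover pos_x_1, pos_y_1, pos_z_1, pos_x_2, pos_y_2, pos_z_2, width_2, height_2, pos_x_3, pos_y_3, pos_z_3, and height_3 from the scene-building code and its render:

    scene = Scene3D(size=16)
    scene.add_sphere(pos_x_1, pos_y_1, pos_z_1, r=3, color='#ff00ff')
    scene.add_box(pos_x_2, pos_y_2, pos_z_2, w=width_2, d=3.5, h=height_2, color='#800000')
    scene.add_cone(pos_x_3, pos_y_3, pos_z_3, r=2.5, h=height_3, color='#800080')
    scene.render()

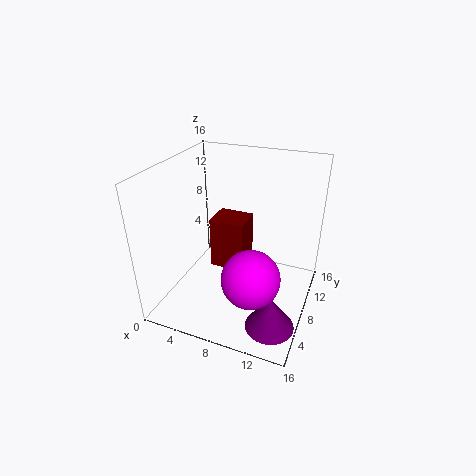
pos_x_1 = 11
pos_y_1 = 4
pos_z_1 = 6
pos_x_2 = 4.5
pos_y_2 = 8
pos_z_2 = 3.5
width_2 = 4
height_2 = 6
pos_x_3 = 13.5
pos_y_3 = 3
pos_z_3 = 1.5
height_3 = 3.5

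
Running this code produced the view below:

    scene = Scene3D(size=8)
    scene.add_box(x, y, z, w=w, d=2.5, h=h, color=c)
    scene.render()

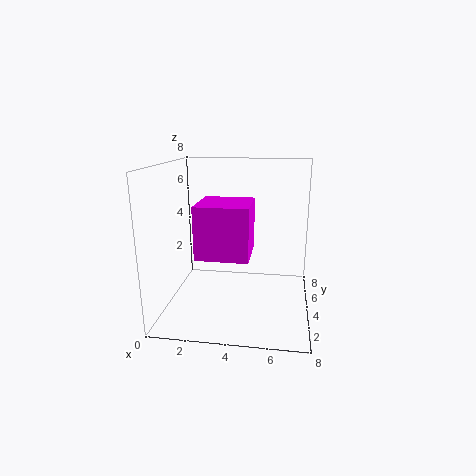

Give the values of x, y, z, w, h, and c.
x = 2.5; y = 0.5; z = 4; w = 2.5; h = 2.5; c = 'magenta'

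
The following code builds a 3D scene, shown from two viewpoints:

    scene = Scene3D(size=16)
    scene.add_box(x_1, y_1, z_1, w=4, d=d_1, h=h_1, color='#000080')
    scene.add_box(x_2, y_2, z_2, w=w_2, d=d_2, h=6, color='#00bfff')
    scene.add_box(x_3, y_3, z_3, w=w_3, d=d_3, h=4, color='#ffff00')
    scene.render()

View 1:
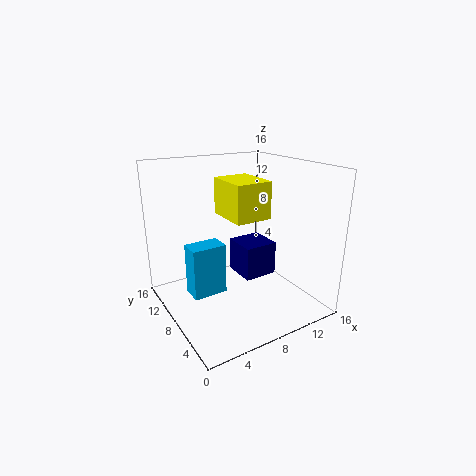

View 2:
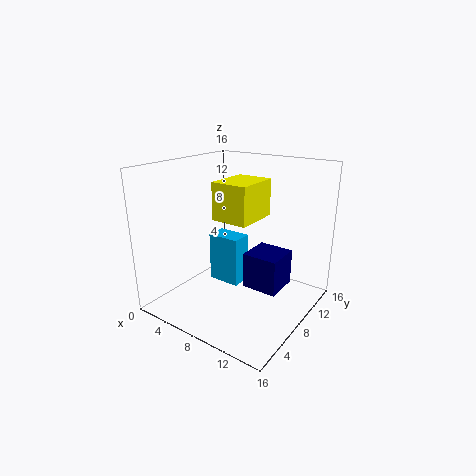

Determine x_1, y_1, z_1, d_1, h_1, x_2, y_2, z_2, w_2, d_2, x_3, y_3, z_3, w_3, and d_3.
x_1 = 9, y_1 = 7.5, z_1 = 2.5, d_1 = 4, h_1 = 4, x_2 = 3, y_2 = 9, z_2 = 1, w_2 = 4, d_2 = 2.5, x_3 = 6.5, y_3 = 5.5, z_3 = 10.5, w_3 = 4, d_3 = 5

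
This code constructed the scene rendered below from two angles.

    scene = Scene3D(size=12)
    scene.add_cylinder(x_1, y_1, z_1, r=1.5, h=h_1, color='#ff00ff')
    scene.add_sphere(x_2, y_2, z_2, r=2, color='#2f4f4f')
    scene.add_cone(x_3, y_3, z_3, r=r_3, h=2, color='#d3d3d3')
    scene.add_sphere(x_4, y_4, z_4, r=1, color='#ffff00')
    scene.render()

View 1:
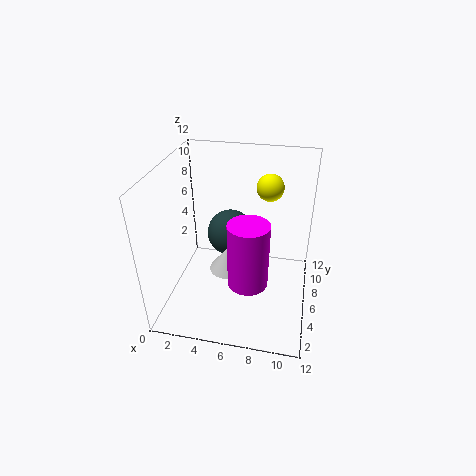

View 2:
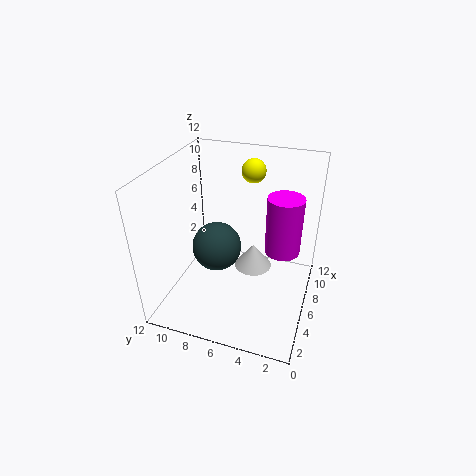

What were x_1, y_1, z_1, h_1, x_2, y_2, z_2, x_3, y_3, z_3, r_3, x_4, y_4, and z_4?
x_1 = 7.5, y_1 = 2.5, z_1 = 4.5, h_1 = 5, x_2 = 5, y_2 = 7.5, z_2 = 5.5, x_3 = 5.5, y_3 = 4.5, z_3 = 4, r_3 = 1.5, x_4 = 8.5, y_4 = 5.5, z_4 = 11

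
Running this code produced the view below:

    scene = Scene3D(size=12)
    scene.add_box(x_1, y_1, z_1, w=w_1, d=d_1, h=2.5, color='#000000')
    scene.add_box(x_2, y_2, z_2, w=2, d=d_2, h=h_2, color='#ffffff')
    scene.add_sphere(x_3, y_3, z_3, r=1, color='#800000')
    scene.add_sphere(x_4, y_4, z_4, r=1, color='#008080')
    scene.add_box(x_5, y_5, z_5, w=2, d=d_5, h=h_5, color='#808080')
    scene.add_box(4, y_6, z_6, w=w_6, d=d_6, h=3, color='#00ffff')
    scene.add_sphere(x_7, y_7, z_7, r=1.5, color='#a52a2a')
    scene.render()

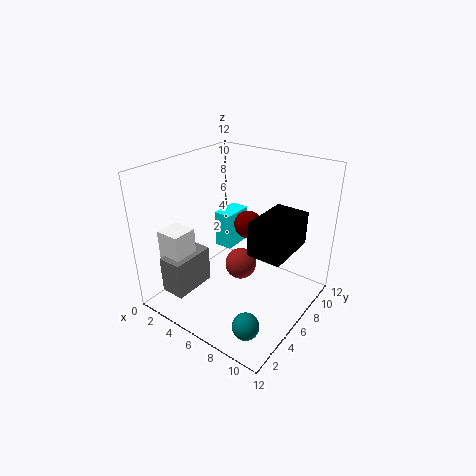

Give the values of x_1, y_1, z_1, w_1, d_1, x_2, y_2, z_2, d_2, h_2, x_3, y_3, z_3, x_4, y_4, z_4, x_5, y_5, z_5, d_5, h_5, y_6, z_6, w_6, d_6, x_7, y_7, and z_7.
x_1 = 9, y_1 = 3, z_1 = 7, w_1 = 2.5, d_1 = 4, x_2 = 2, y_2 = 1, z_2 = 3, d_2 = 2, h_2 = 4.5, x_3 = 8, y_3 = 4.5, z_3 = 8.5, x_4 = 10, y_4 = 1.5, z_4 = 2, x_5 = 2.5, y_5 = 0.5, z_5 = 2.5, d_5 = 3.5, h_5 = 3, y_6 = 5.5, z_6 = 5, w_6 = 1.5, d_6 = 2.5, x_7 = 4.5, y_7 = 8.5, z_7 = 1.5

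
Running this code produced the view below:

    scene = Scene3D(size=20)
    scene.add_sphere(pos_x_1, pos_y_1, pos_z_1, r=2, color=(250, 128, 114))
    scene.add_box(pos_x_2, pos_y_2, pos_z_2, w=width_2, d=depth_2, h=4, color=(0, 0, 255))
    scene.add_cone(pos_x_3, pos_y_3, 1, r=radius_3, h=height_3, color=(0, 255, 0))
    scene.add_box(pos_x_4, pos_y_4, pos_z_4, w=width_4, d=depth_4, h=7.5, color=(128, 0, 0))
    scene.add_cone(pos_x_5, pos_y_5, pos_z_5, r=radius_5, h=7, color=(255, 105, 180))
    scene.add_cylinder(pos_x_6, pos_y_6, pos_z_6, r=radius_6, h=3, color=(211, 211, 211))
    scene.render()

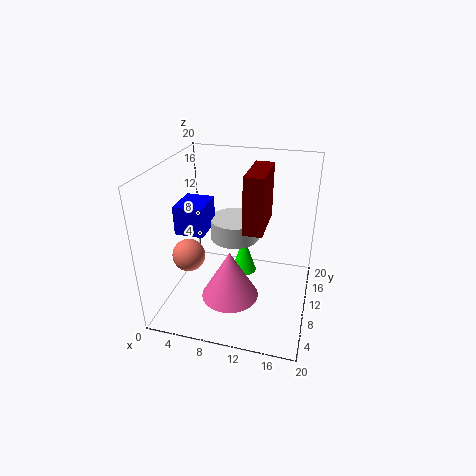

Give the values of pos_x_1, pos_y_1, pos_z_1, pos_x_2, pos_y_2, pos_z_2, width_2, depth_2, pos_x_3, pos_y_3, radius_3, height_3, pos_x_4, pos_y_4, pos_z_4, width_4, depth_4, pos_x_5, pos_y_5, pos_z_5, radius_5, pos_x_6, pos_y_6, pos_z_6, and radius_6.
pos_x_1 = 5.5
pos_y_1 = 3.5
pos_z_1 = 10.5
pos_x_2 = 2
pos_y_2 = 7
pos_z_2 = 11
width_2 = 4
depth_2 = 5
pos_x_3 = 9.5
pos_y_3 = 15.5
radius_3 = 2
height_3 = 6
pos_x_4 = 11.5
pos_y_4 = 6.5
pos_z_4 = 12.5
width_4 = 2.5
depth_4 = 7
pos_x_5 = 9.5
pos_y_5 = 7.5
pos_z_5 = 2
radius_5 = 4
pos_x_6 = 9
pos_y_6 = 12
pos_z_6 = 9
radius_6 = 3.5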